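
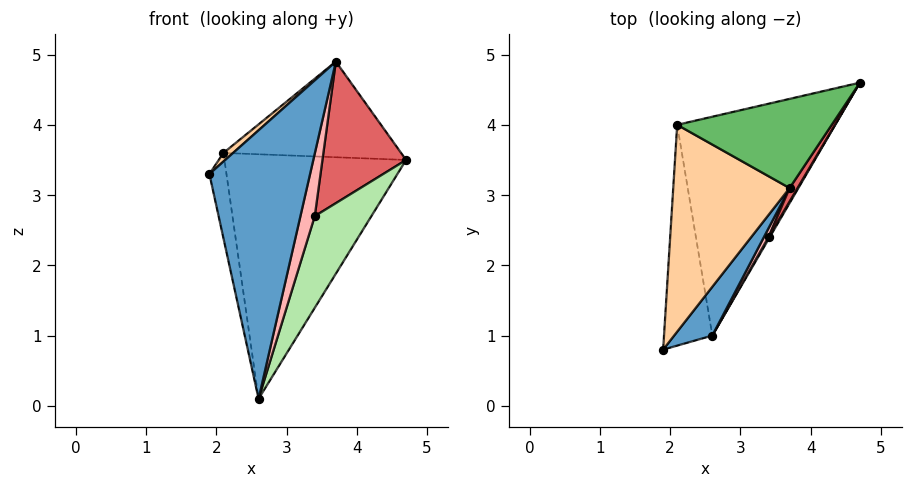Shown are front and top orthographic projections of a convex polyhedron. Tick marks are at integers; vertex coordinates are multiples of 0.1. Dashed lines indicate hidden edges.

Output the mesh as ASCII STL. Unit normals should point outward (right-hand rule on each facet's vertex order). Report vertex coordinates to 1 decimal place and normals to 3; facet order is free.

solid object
 facet normal 0.739 -0.662 0.120
  outer loop
   vertex 3.7 3.1 4.9
   vertex 1.9 0.8 3.3
   vertex 2.6 1.0 0.1
  endloop
 endfacet
 facet normal -0.975 0.080 -0.208
  outer loop
   vertex 2.1 4.0 3.6
   vertex 2.6 1.0 0.1
   vertex 1.9 0.8 3.3
  endloop
 endfacet
 facet normal -0.194 0.731 -0.654
  outer loop
   vertex 2.1 4.0 3.6
   vertex 4.7 4.6 3.5
   vertex 2.6 1.0 0.1
  endloop
 endfacet
 facet normal -0.641 -0.032 0.767
  outer loop
   vertex 2.1 4.0 3.6
   vertex 1.9 0.8 3.3
   vertex 3.7 3.1 4.9
  endloop
 endfacet
 facet normal -0.141 0.724 0.675
  outer loop
   vertex 2.1 4.0 3.6
   vertex 3.7 3.1 4.9
   vertex 4.7 4.6 3.5
  endloop
 endfacet
 facet normal 0.859 -0.512 0.011
  outer loop
   vertex 3.4 2.4 2.7
   vertex 2.6 1.0 0.1
   vertex 4.7 4.6 3.5
  endloop
 endfacet
 facet normal 0.852 -0.521 0.050
  outer loop
   vertex 3.4 2.4 2.7
   vertex 4.7 4.6 3.5
   vertex 3.7 3.1 4.9
  endloop
 endfacet
 facet normal 0.786 -0.612 0.087
  outer loop
   vertex 3.4 2.4 2.7
   vertex 3.7 3.1 4.9
   vertex 2.6 1.0 0.1
  endloop
 endfacet
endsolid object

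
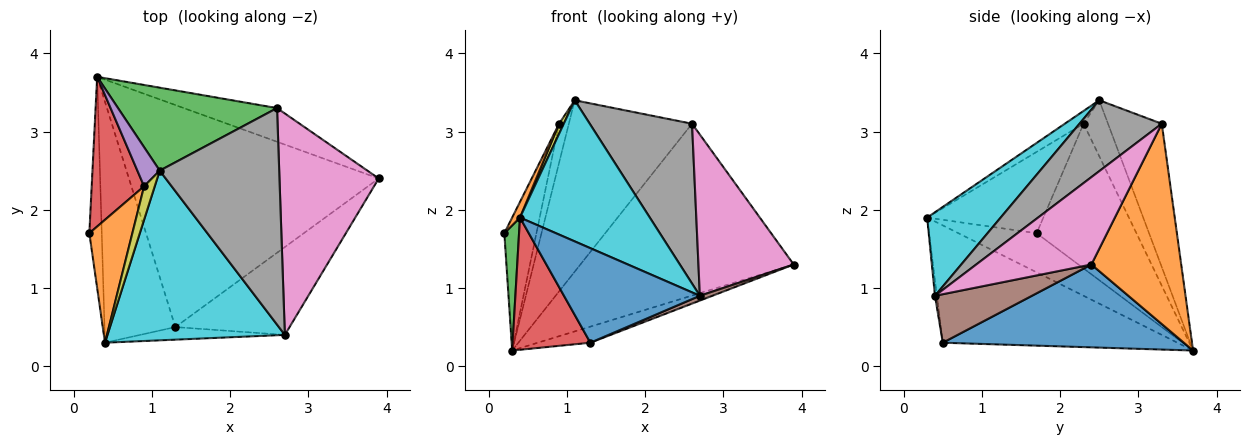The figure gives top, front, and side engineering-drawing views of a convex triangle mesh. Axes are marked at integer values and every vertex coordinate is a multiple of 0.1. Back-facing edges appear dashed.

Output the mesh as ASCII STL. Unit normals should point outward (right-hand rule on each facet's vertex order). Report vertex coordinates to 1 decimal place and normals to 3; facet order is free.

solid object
 facet normal 0.314 0.069 -0.947
  outer loop
   vertex 1.3 0.5 0.3
   vertex 0.3 3.7 0.2
   vertex 3.9 2.4 1.3
  endloop
 endfacet
 facet normal 0.382 0.907 -0.178
  outer loop
   vertex 2.6 3.3 3.1
   vertex 3.9 2.4 1.3
   vertex 0.3 3.7 0.2
  endloop
 endfacet
 facet normal -0.366 0.838 0.406
  outer loop
   vertex 2.6 3.3 3.1
   vertex 0.3 3.7 0.2
   vertex 1.1 2.5 3.4
  endloop
 endfacet
 facet normal -0.900 0.289 0.326
  outer loop
   vertex 0.9 2.3 3.1
   vertex 0.3 3.7 0.2
   vertex 0.2 1.7 1.7
  endloop
 endfacet
 facet normal -0.870 0.348 0.348
  outer loop
   vertex 0.9 2.3 3.1
   vertex 1.1 2.5 3.4
   vertex 0.3 3.7 0.2
  endloop
 endfacet
 facet normal 0.390 -0.050 -0.919
  outer loop
   vertex 2.7 0.4 0.9
   vertex 1.3 0.5 0.3
   vertex 3.9 2.4 1.3
  endloop
 endfacet
 facet normal 0.580 -0.480 0.659
  outer loop
   vertex 2.7 0.4 0.9
   vertex 3.9 2.4 1.3
   vertex 2.6 3.3 3.1
  endloop
 endfacet
 facet normal 0.431 -0.536 0.726
  outer loop
   vertex 2.7 0.4 0.9
   vertex 2.6 3.3 3.1
   vertex 1.1 2.5 3.4
  endloop
 endfacet
 facet normal -0.754 -0.189 0.629
  outer loop
   vertex 0.4 0.3 1.9
   vertex 1.1 2.5 3.4
   vertex 0.9 2.3 3.1
  endloop
 endfacet
 facet normal 0.340 -0.601 0.723
  outer loop
   vertex 0.4 0.3 1.9
   vertex 2.7 0.4 0.9
   vertex 1.1 2.5 3.4
  endloop
 endfacet
 facet normal -0.014 -0.991 -0.132
  outer loop
   vertex 0.4 0.3 1.9
   vertex 1.3 0.5 0.3
   vertex 2.7 0.4 0.9
  endloop
 endfacet
 facet normal -0.882 -0.059 0.467
  outer loop
   vertex 0.4 0.3 1.9
   vertex 0.9 2.3 3.1
   vertex 0.2 1.7 1.7
  endloop
 endfacet
 facet normal -0.938 -0.177 -0.298
  outer loop
   vertex 0.4 0.3 1.9
   vertex 0.2 1.7 1.7
   vertex 0.3 3.7 0.2
  endloop
 endfacet
 facet normal -0.824 -0.273 -0.497
  outer loop
   vertex 0.4 0.3 1.9
   vertex 0.3 3.7 0.2
   vertex 1.3 0.5 0.3
  endloop
 endfacet
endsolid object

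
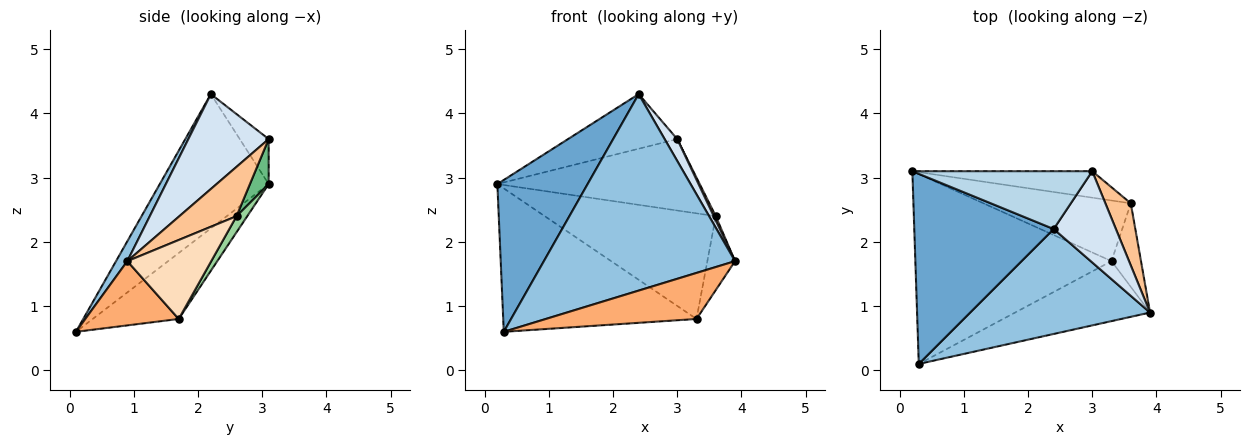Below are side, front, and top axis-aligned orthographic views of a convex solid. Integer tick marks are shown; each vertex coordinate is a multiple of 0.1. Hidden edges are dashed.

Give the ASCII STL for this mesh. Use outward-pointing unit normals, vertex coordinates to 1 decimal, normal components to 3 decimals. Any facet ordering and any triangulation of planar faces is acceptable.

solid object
 facet normal -0.601 -0.499 0.624
  outer loop
   vertex 2.4 2.2 4.3
   vertex 0.2 3.1 2.9
   vertex 0.3 0.1 0.6
  endloop
 endfacet
 facet normal 0.052 -0.881 0.470
  outer loop
   vertex 2.4 2.2 4.3
   vertex 0.3 0.1 0.6
   vertex 3.9 0.9 1.7
  endloop
 endfacet
 facet normal -0.179 0.676 0.715
  outer loop
   vertex 3.0 3.1 3.6
   vertex 0.2 3.1 2.9
   vertex 2.4 2.2 4.3
  endloop
 endfacet
 facet normal 0.829 -0.130 0.543
  outer loop
   vertex 3.0 3.1 3.6
   vertex 2.4 2.2 4.3
   vertex 3.9 0.9 1.7
  endloop
 endfacet
 facet normal -0.259 0.582 -0.771
  outer loop
   vertex 3.3 1.7 0.8
   vertex 0.3 0.1 0.6
   vertex 0.2 3.1 2.9
  endloop
 endfacet
 facet normal 0.353 -0.570 -0.742
  outer loop
   vertex 3.3 1.7 0.8
   vertex 3.9 0.9 1.7
   vertex 0.3 0.1 0.6
  endloop
 endfacet
 facet normal 0.889 -0.032 0.457
  outer loop
   vertex 3.6 2.6 2.4
   vertex 3.0 3.1 3.6
   vertex 3.9 0.9 1.7
  endloop
 endfacet
 facet normal 0.895 0.295 -0.334
  outer loop
   vertex 3.6 2.6 2.4
   vertex 3.9 0.9 1.7
   vertex 3.3 1.7 0.8
  endloop
 endfacet
 facet normal 0.087 0.934 -0.346
  outer loop
   vertex 3.6 2.6 2.4
   vertex 0.2 3.1 2.9
   vertex 3.0 3.1 3.6
  endloop
 endfacet
 facet normal 0.054 0.866 -0.497
  outer loop
   vertex 3.6 2.6 2.4
   vertex 3.3 1.7 0.8
   vertex 0.2 3.1 2.9
  endloop
 endfacet
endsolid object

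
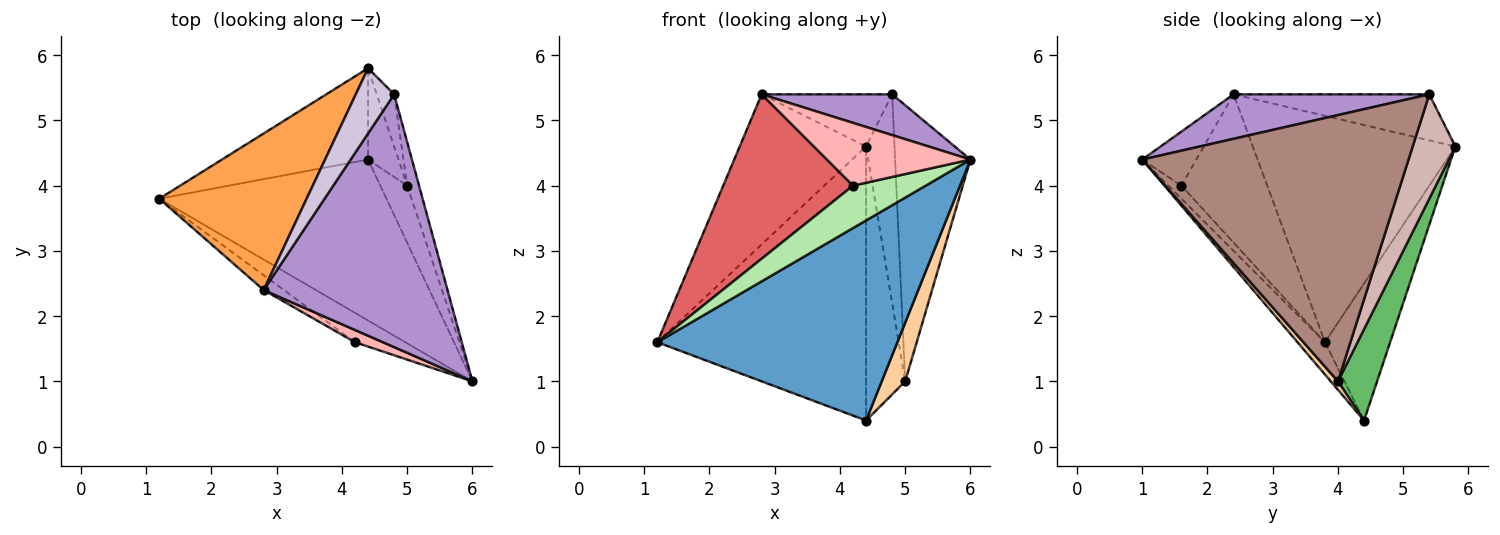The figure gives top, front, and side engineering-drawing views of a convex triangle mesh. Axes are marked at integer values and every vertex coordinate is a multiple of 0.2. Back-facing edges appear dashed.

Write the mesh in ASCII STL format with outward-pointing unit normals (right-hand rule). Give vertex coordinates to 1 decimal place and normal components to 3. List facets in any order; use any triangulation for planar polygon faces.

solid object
 facet normal -0.089 -0.776 -0.624
  outer loop
   vertex 4.4 4.4 0.4
   vertex 6.0 1.0 4.4
   vertex 1.2 3.8 1.6
  endloop
 endfacet
 facet normal -0.284 0.910 -0.303
  outer loop
   vertex 4.4 4.4 0.4
   vertex 1.2 3.8 1.6
   vertex 4.4 5.8 4.6
  endloop
 endfacet
 facet normal -0.743 0.463 0.483
  outer loop
   vertex 2.8 2.4 5.4
   vertex 4.4 5.8 4.6
   vertex 1.2 3.8 1.6
  endloop
 endfacet
 facet normal 0.214 -0.700 -0.681
  outer loop
   vertex 5.0 4.0 1.0
   vertex 6.0 1.0 4.4
   vertex 4.4 4.4 0.4
  endloop
 endfacet
 facet normal 0.688 0.688 -0.229
  outer loop
   vertex 5.0 4.0 1.0
   vertex 4.4 4.4 0.4
   vertex 4.4 5.8 4.6
  endloop
 endfacet
 facet normal -0.146 -0.813 -0.563
  outer loop
   vertex 4.2 1.6 4.0
   vertex 1.2 3.8 1.6
   vertex 6.0 1.0 4.4
  endloop
 endfacet
 facet normal -0.550 -0.832 -0.075
  outer loop
   vertex 4.2 1.6 4.0
   vertex 2.8 2.4 5.4
   vertex 1.2 3.8 1.6
  endloop
 endfacet
 facet normal -0.347 -0.921 0.179
  outer loop
   vertex 4.2 1.6 4.0
   vertex 6.0 1.0 4.4
   vertex 2.8 2.4 5.4
  endloop
 endfacet
 facet normal 0.232 -0.155 0.960
  outer loop
   vertex 4.8 5.4 5.4
   vertex 2.8 2.4 5.4
   vertex 6.0 1.0 4.4
  endloop
 endfacet
 facet normal -0.684 0.456 0.570
  outer loop
   vertex 4.8 5.4 5.4
   vertex 4.4 5.8 4.6
   vertex 2.8 2.4 5.4
  endloop
 endfacet
 facet normal 0.961 0.272 -0.043
  outer loop
   vertex 4.8 5.4 5.4
   vertex 6.0 1.0 4.4
   vertex 5.0 4.0 1.0
  endloop
 endfacet
 facet normal 0.824 0.549 -0.137
  outer loop
   vertex 4.8 5.4 5.4
   vertex 5.0 4.0 1.0
   vertex 4.4 5.8 4.6
  endloop
 endfacet
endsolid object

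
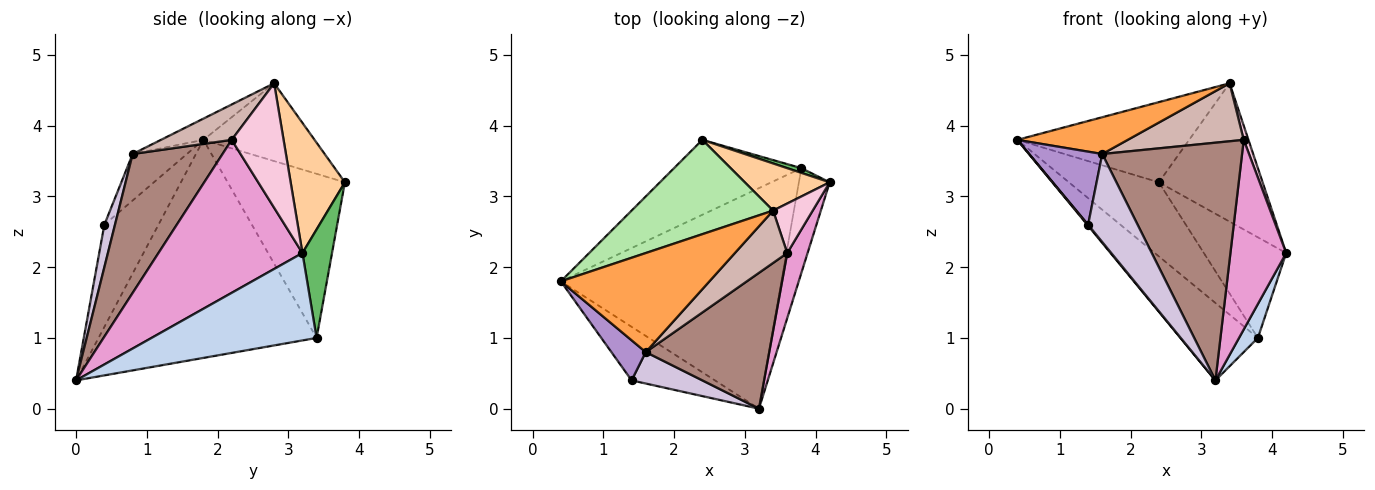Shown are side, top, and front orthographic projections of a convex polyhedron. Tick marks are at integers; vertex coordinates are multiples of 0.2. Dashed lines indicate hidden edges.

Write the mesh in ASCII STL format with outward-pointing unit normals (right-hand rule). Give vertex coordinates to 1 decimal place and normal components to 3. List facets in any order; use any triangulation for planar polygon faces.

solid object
 facet normal -0.682 0.242 -0.690
  outer loop
   vertex 3.8 3.4 1.0
   vertex 3.2 0.0 0.4
   vertex 0.4 1.8 3.8
  endloop
 endfacet
 facet normal 0.938 -0.107 -0.330
  outer loop
   vertex 3.8 3.4 1.0
   vertex 4.2 3.2 2.2
   vertex 3.2 0.0 0.4
  endloop
 endfacet
 facet normal -0.133 -0.345 0.929
  outer loop
   vertex 1.6 0.8 3.6
   vertex 3.4 2.8 4.6
   vertex 0.4 1.8 3.8
  endloop
 endfacet
 facet normal 0.443 0.848 0.289
  outer loop
   vertex 2.4 3.8 3.2
   vertex 3.4 2.8 4.6
   vertex 4.2 3.2 2.2
  endloop
 endfacet
 facet normal 0.338 0.940 0.044
  outer loop
   vertex 2.4 3.8 3.2
   vertex 4.2 3.2 2.2
   vertex 3.8 3.4 1.0
  endloop
 endfacet
 facet normal -0.387 0.597 0.703
  outer loop
   vertex 2.4 3.8 3.2
   vertex 0.4 1.8 3.8
   vertex 3.4 2.8 4.6
  endloop
 endfacet
 facet normal -0.676 0.518 -0.524
  outer loop
   vertex 2.4 3.8 3.2
   vertex 3.8 3.4 1.0
   vertex 0.4 1.8 3.8
  endloop
 endfacet
 facet normal -0.775 -0.012 -0.632
  outer loop
   vertex 1.4 0.4 2.6
   vertex 0.4 1.8 3.8
   vertex 3.2 0.0 0.4
  endloop
 endfacet
 facet normal -0.545 -0.735 0.403
  outer loop
   vertex 1.4 0.4 2.6
   vertex 1.6 0.8 3.6
   vertex 0.4 1.8 3.8
  endloop
 endfacet
 facet normal 0.198 -0.923 0.330
  outer loop
   vertex 1.4 0.4 2.6
   vertex 3.2 0.0 0.4
   vertex 1.6 0.8 3.6
  endloop
 endfacet
 facet normal 0.487 -0.758 0.433
  outer loop
   vertex 3.6 2.2 3.8
   vertex 1.6 0.8 3.6
   vertex 3.2 0.0 0.4
  endloop
 endfacet
 facet normal 0.412 -0.676 0.610
  outer loop
   vertex 3.6 2.2 3.8
   vertex 3.4 2.8 4.6
   vertex 1.6 0.8 3.6
  endloop
 endfacet
 facet normal 0.925 -0.358 0.123
  outer loop
   vertex 3.6 2.2 3.8
   vertex 3.2 0.0 0.4
   vertex 4.2 3.2 2.2
  endloop
 endfacet
 facet normal 0.949 -0.086 0.302
  outer loop
   vertex 3.6 2.2 3.8
   vertex 4.2 3.2 2.2
   vertex 3.4 2.8 4.6
  endloop
 endfacet
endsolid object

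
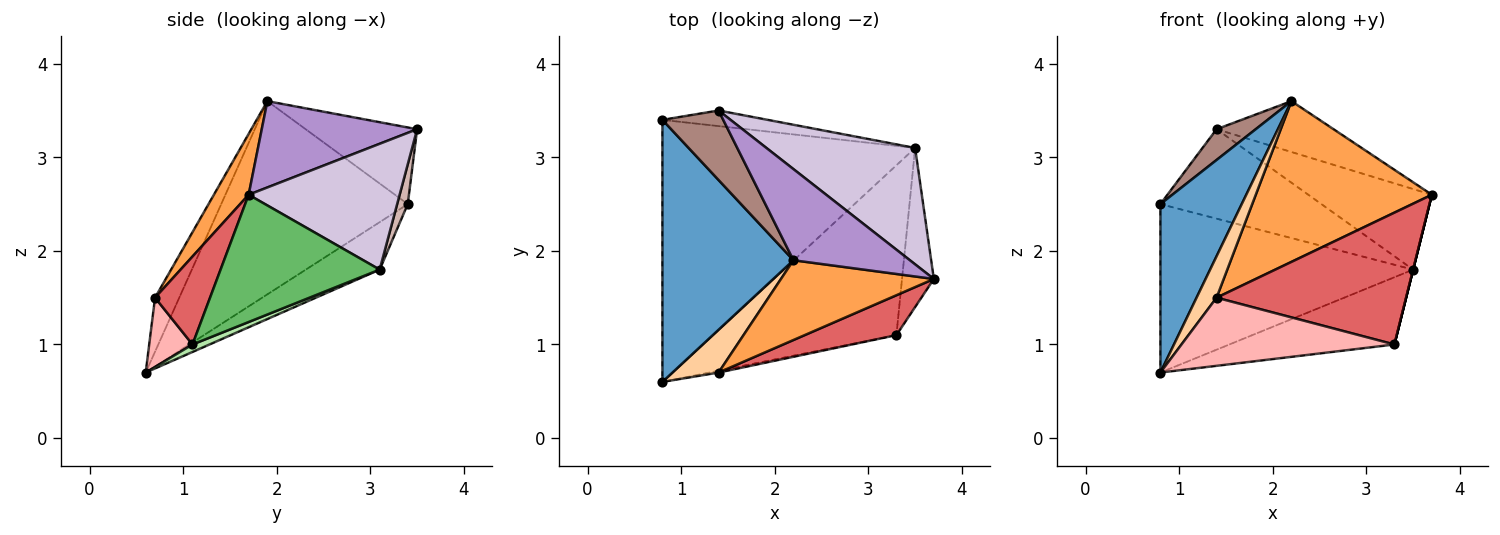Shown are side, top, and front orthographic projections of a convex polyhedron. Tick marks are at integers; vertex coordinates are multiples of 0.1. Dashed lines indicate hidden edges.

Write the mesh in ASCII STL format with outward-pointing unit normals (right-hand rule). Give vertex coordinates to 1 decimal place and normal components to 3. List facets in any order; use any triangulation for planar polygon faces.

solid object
 facet normal -0.778 -0.339 0.528
  outer loop
   vertex 2.2 1.9 3.6
   vertex 0.8 3.4 2.5
   vertex 0.8 0.6 0.7
  endloop
 endfacet
 facet normal -0.156 0.534 -0.831
  outer loop
   vertex 3.5 3.1 1.8
   vertex 0.8 0.6 0.7
   vertex 0.8 3.4 2.5
  endloop
 endfacet
 facet normal 0.174 -0.882 0.438
  outer loop
   vertex 1.4 0.7 1.5
   vertex 3.7 1.7 2.6
   vertex 2.2 1.9 3.6
  endloop
 endfacet
 facet normal -0.644 -0.532 0.550
  outer loop
   vertex 1.4 0.7 1.5
   vertex 2.2 1.9 3.6
   vertex 0.8 0.6 0.7
  endloop
 endfacet
 facet normal 0.970 0.000 -0.243
  outer loop
   vertex 3.3 1.1 1.0
   vertex 3.5 3.1 1.8
   vertex 3.7 1.7 2.6
  endloop
 endfacet
 facet normal 0.038 0.368 -0.929
  outer loop
   vertex 3.3 1.1 1.0
   vertex 0.8 0.6 0.7
   vertex 3.5 3.1 1.8
  endloop
 endfacet
 facet normal 0.268 -0.922 0.279
  outer loop
   vertex 3.3 1.1 1.0
   vertex 3.7 1.7 2.6
   vertex 1.4 0.7 1.5
  endloop
 endfacet
 facet normal 0.199 -0.980 -0.027
  outer loop
   vertex 3.3 1.1 1.0
   vertex 1.4 0.7 1.5
   vertex 0.8 0.6 0.7
  endloop
 endfacet
 facet normal 0.543 0.409 0.733
  outer loop
   vertex 1.4 3.5 3.3
   vertex 2.2 1.9 3.6
   vertex 3.7 1.7 2.6
  endloop
 endfacet
 facet normal 0.571 0.467 0.675
  outer loop
   vertex 1.4 3.5 3.3
   vertex 3.7 1.7 2.6
   vertex 3.5 3.1 1.8
  endloop
 endfacet
 facet normal -0.755 -0.265 0.600
  outer loop
   vertex 1.4 3.5 3.3
   vertex 0.8 3.4 2.5
   vertex 2.2 1.9 3.6
  endloop
 endfacet
 facet normal 0.065 0.983 -0.171
  outer loop
   vertex 1.4 3.5 3.3
   vertex 3.5 3.1 1.8
   vertex 0.8 3.4 2.5
  endloop
 endfacet
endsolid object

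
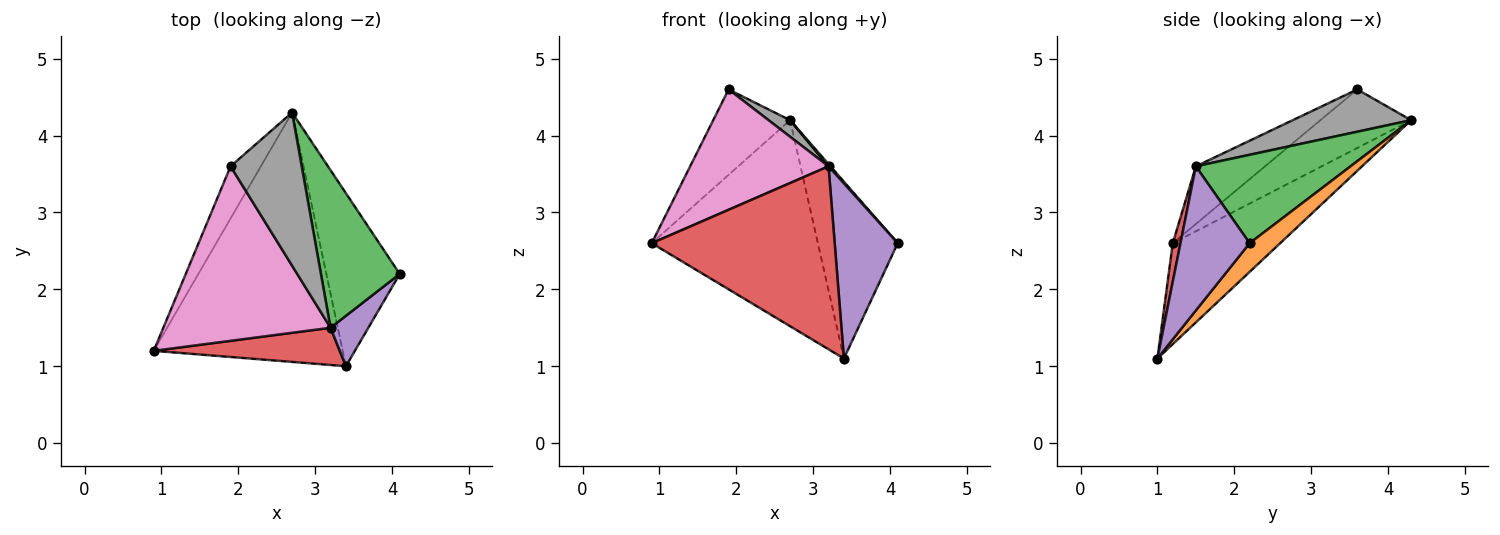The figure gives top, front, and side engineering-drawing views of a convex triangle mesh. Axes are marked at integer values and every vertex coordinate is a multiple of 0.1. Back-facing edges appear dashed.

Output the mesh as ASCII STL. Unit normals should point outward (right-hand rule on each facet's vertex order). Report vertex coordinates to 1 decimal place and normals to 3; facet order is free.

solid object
 facet normal -0.381 0.589 -0.713
  outer loop
   vertex 3.4 1.0 1.1
   vertex 0.9 1.2 2.6
   vertex 2.7 4.3 4.2
  endloop
 endfacet
 facet normal 0.263 0.690 -0.675
  outer loop
   vertex 3.4 1.0 1.1
   vertex 2.7 4.3 4.2
   vertex 4.1 2.2 2.6
  endloop
 endfacet
 facet normal 0.746 -0.009 0.665
  outer loop
   vertex 3.2 1.5 3.6
   vertex 4.1 2.2 2.6
   vertex 2.7 4.3 4.2
  endloop
 endfacet
 facet normal 0.041 -0.979 0.199
  outer loop
   vertex 3.2 1.5 3.6
   vertex 0.9 1.2 2.6
   vertex 3.4 1.0 1.1
  endloop
 endfacet
 facet normal 0.726 -0.661 0.190
  outer loop
   vertex 3.2 1.5 3.6
   vertex 3.4 1.0 1.1
   vertex 4.1 2.2 2.6
  endloop
 endfacet
 facet normal -0.710 0.601 -0.367
  outer loop
   vertex 1.9 3.6 4.6
   vertex 2.7 4.3 4.2
   vertex 0.9 1.2 2.6
  endloop
 endfacet
 facet normal -0.273 -0.546 0.792
  outer loop
   vertex 1.9 3.6 4.6
   vertex 0.9 1.2 2.6
   vertex 3.2 1.5 3.6
  endloop
 endfacet
 facet normal 0.509 -0.093 0.856
  outer loop
   vertex 1.9 3.6 4.6
   vertex 3.2 1.5 3.6
   vertex 2.7 4.3 4.2
  endloop
 endfacet
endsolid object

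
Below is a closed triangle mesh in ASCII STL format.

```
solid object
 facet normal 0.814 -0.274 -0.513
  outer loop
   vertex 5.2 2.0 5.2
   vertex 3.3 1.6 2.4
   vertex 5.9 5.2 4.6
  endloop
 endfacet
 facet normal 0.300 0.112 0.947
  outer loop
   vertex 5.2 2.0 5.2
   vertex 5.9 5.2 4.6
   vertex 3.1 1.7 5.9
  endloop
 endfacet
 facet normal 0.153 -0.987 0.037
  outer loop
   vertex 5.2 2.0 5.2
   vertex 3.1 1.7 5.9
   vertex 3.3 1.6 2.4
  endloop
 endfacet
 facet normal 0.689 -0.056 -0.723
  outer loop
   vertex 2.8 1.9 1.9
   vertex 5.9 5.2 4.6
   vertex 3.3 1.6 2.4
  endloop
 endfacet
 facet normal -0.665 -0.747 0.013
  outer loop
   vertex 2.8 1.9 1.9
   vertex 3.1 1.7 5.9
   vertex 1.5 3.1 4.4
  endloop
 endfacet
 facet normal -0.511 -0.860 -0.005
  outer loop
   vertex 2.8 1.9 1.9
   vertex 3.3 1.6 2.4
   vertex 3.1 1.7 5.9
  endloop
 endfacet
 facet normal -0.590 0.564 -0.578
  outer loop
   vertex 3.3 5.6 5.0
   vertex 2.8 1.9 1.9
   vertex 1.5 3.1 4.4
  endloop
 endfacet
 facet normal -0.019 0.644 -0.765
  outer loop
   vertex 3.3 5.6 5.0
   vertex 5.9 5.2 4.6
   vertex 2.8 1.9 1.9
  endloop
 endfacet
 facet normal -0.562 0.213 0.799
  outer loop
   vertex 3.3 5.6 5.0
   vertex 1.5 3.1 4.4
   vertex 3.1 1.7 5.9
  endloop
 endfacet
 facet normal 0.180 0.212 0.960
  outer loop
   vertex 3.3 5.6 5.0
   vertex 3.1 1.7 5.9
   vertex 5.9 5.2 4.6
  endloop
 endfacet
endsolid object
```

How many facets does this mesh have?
10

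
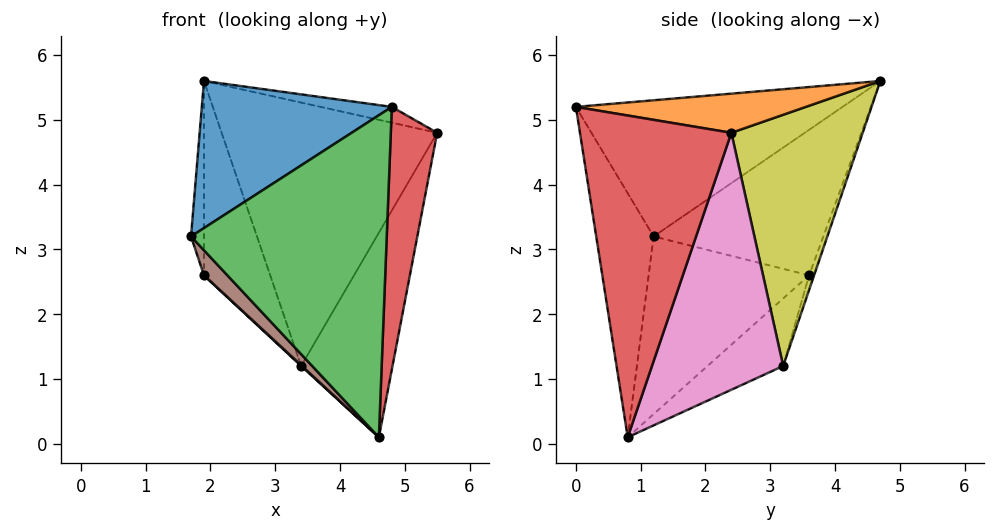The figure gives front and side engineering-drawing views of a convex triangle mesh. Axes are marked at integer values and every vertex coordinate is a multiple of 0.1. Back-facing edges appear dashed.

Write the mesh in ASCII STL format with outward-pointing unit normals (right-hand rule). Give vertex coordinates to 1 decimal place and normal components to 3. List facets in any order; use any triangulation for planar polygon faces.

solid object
 facet normal -0.601 -0.428 0.675
  outer loop
   vertex 4.8 0.0 5.2
   vertex 1.9 4.7 5.6
   vertex 1.7 1.2 3.2
  endloop
 endfacet
 facet normal 0.266 0.082 0.960
  outer loop
   vertex 4.8 0.0 5.2
   vertex 5.5 2.4 4.8
   vertex 1.9 4.7 5.6
  endloop
 endfacet
 facet normal -0.279 -0.950 -0.138
  outer loop
   vertex 4.8 0.0 5.2
   vertex 1.7 1.2 3.2
   vertex 4.6 0.8 0.1
  endloop
 endfacet
 facet normal 0.953 -0.292 -0.083
  outer loop
   vertex 4.8 0.0 5.2
   vertex 4.6 0.8 0.1
   vertex 5.5 2.4 4.8
  endloop
 endfacet
 facet normal -0.997 0.076 -0.028
  outer loop
   vertex 1.9 3.6 2.6
   vertex 1.7 1.2 3.2
   vertex 1.9 4.7 5.6
  endloop
 endfacet
 facet normal -0.733 -0.107 -0.672
  outer loop
   vertex 1.9 3.6 2.6
   vertex 4.6 0.8 0.1
   vertex 1.7 1.2 3.2
  endloop
 endfacet
 facet normal 0.774 0.539 -0.332
  outer loop
   vertex 3.4 3.2 1.2
   vertex 5.5 2.4 4.8
   vertex 4.6 0.8 0.1
  endloop
 endfacet
 facet normal -0.683 -0.007 -0.730
  outer loop
   vertex 3.4 3.2 1.2
   vertex 4.6 0.8 0.1
   vertex 1.9 3.6 2.6
  endloop
 endfacet
 facet normal 0.517 0.849 -0.113
  outer loop
   vertex 3.4 3.2 1.2
   vertex 1.9 4.7 5.6
   vertex 5.5 2.4 4.8
  endloop
 endfacet
 facet normal -0.071 0.937 -0.343
  outer loop
   vertex 3.4 3.2 1.2
   vertex 1.9 3.6 2.6
   vertex 1.9 4.7 5.6
  endloop
 endfacet
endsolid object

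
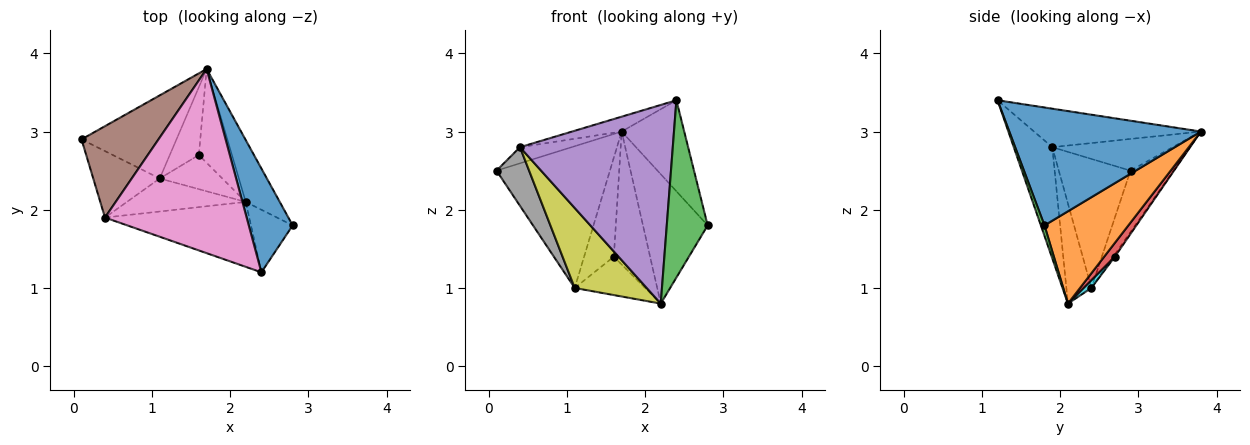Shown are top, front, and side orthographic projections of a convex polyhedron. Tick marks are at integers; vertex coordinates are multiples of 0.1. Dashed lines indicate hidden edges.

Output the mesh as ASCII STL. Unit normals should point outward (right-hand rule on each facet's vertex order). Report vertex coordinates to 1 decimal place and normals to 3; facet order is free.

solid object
 facet normal 0.896 0.293 0.334
  outer loop
   vertex 2.4 1.2 3.4
   vertex 2.8 1.8 1.8
   vertex 1.7 3.8 3.0
  endloop
 endfacet
 facet normal 0.760 0.586 -0.280
  outer loop
   vertex 2.2 2.1 0.8
   vertex 1.7 3.8 3.0
   vertex 2.8 1.8 1.8
  endloop
 endfacet
 facet normal 0.083 -0.940 -0.332
  outer loop
   vertex 2.2 2.1 0.8
   vertex 2.8 1.8 1.8
   vertex 2.4 1.2 3.4
  endloop
 endfacet
 facet normal 0.234 0.794 -0.561
  outer loop
   vertex 1.6 2.7 1.4
   vertex 1.7 3.8 3.0
   vertex 2.2 2.1 0.8
  endloop
 endfacet
 facet normal -0.233 -0.924 -0.302
  outer loop
   vertex 0.4 1.9 2.8
   vertex 2.2 2.1 0.8
   vertex 2.4 1.2 3.4
  endloop
 endfacet
 facet normal -0.376 0.161 0.913
  outer loop
   vertex 0.4 1.9 2.8
   vertex 1.7 3.8 3.0
   vertex 0.1 2.9 2.5
  endloop
 endfacet
 facet normal -0.261 0.078 0.962
  outer loop
   vertex 0.4 1.9 2.8
   vertex 2.4 1.2 3.4
   vertex 1.7 3.8 3.0
  endloop
 endfacet
 facet normal -0.824 -0.375 -0.425
  outer loop
   vertex 1.1 2.4 1.0
   vertex 0.4 1.9 2.8
   vertex 0.1 2.9 2.5
  endloop
 endfacet
 facet normal -0.306 -0.880 -0.363
  outer loop
   vertex 1.1 2.4 1.0
   vertex 2.2 2.1 0.8
   vertex 0.4 1.9 2.8
  endloop
 endfacet
 facet normal 0.083 0.745 -0.662
  outer loop
   vertex 1.1 2.4 1.0
   vertex 1.6 2.7 1.4
   vertex 2.2 2.1 0.8
  endloop
 endfacet
 facet normal -0.311 0.820 -0.481
  outer loop
   vertex 1.1 2.4 1.0
   vertex 0.1 2.9 2.5
   vertex 1.7 3.8 3.0
  endloop
 endfacet
 facet normal -0.043 0.825 -0.564
  outer loop
   vertex 1.1 2.4 1.0
   vertex 1.7 3.8 3.0
   vertex 1.6 2.7 1.4
  endloop
 endfacet
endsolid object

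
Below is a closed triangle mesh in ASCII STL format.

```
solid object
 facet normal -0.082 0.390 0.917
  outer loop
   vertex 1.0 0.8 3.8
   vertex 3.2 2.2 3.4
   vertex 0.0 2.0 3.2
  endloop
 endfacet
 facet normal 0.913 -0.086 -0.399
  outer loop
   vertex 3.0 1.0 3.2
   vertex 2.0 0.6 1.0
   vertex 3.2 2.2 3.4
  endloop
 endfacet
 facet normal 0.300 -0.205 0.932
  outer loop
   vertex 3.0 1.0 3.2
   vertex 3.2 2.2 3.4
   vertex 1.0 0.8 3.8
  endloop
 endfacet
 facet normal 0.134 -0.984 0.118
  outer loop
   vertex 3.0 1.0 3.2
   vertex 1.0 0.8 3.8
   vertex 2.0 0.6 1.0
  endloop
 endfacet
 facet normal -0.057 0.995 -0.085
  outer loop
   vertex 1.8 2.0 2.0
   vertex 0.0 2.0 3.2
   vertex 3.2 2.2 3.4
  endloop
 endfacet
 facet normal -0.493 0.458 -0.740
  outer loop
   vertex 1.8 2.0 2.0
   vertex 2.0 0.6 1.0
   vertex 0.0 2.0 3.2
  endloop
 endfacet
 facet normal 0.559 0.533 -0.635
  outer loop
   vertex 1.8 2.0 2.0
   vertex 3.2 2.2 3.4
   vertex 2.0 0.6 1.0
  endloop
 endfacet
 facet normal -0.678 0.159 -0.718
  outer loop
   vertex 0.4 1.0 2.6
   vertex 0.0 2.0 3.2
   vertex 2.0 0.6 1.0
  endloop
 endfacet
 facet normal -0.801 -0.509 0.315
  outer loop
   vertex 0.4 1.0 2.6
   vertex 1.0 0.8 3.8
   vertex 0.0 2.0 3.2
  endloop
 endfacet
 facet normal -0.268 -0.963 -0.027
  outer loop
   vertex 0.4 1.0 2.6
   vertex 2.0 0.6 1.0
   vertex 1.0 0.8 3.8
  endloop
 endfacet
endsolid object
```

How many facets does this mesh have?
10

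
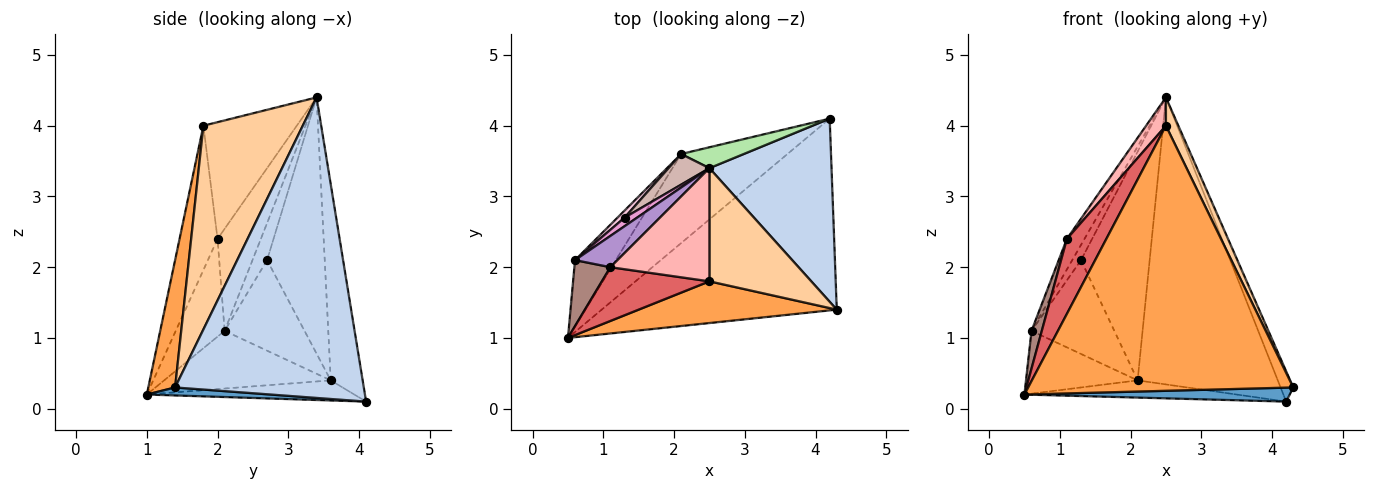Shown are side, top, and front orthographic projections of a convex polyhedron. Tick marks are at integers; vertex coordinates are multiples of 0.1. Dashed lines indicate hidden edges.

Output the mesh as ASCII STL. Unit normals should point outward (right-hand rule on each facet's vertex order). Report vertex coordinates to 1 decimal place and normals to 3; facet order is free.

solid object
 facet normal 0.034 -0.073 -0.997
  outer loop
   vertex 4.2 4.1 0.1
   vertex 4.3 1.4 0.3
   vertex 0.5 1.0 0.2
  endloop
 endfacet
 facet normal 0.925 0.062 0.376
  outer loop
   vertex 2.5 3.4 4.4
   vertex 4.3 1.4 0.3
   vertex 4.2 4.1 0.1
  endloop
 endfacet
 facet normal 0.099 -0.983 0.155
  outer loop
   vertex 2.5 1.8 4.0
   vertex 0.5 1.0 0.2
   vertex 4.3 1.4 0.3
  endloop
 endfacet
 facet normal 0.889 -0.111 0.444
  outer loop
   vertex 2.5 1.8 4.0
   vertex 4.3 1.4 0.3
   vertex 2.5 3.4 4.4
  endloop
 endfacet
 facet normal -0.182 0.186 -0.965
  outer loop
   vertex 2.1 3.6 0.4
   vertex 4.2 4.1 0.1
   vertex 0.5 1.0 0.2
  endloop
 endfacet
 facet normal -0.221 0.973 0.071
  outer loop
   vertex 2.1 3.6 0.4
   vertex 2.5 3.4 4.4
   vertex 4.2 4.1 0.1
  endloop
 endfacet
 facet normal -0.616 -0.640 0.459
  outer loop
   vertex 1.1 2.0 2.4
   vertex 0.5 1.0 0.2
   vertex 2.5 1.8 4.0
  endloop
 endfacet
 facet normal -0.753 -0.160 0.639
  outer loop
   vertex 1.1 2.0 2.4
   vertex 2.5 1.8 4.0
   vertex 2.5 3.4 4.4
  endloop
 endfacet
 facet normal -0.865 0.351 0.360
  outer loop
   vertex 0.6 2.1 1.1
   vertex 1.1 2.0 2.4
   vertex 2.5 3.4 4.4
  endloop
 endfacet
 facet normal -0.716 0.480 -0.507
  outer loop
   vertex 0.6 2.1 1.1
   vertex 2.1 3.6 0.4
   vertex 0.5 1.0 0.2
  endloop
 endfacet
 facet normal -0.921 -0.194 0.339
  outer loop
   vertex 0.6 2.1 1.1
   vertex 0.5 1.0 0.2
   vertex 1.1 2.0 2.4
  endloop
 endfacet
 facet normal -0.640 0.762 0.102
  outer loop
   vertex 1.3 2.7 2.1
   vertex 2.5 3.4 4.4
   vertex 2.1 3.6 0.4
  endloop
 endfacet
 facet normal -0.823 0.496 0.278
  outer loop
   vertex 1.3 2.7 2.1
   vertex 0.6 2.1 1.1
   vertex 2.5 3.4 4.4
  endloop
 endfacet
 facet normal -0.693 0.719 0.054
  outer loop
   vertex 1.3 2.7 2.1
   vertex 2.1 3.6 0.4
   vertex 0.6 2.1 1.1
  endloop
 endfacet
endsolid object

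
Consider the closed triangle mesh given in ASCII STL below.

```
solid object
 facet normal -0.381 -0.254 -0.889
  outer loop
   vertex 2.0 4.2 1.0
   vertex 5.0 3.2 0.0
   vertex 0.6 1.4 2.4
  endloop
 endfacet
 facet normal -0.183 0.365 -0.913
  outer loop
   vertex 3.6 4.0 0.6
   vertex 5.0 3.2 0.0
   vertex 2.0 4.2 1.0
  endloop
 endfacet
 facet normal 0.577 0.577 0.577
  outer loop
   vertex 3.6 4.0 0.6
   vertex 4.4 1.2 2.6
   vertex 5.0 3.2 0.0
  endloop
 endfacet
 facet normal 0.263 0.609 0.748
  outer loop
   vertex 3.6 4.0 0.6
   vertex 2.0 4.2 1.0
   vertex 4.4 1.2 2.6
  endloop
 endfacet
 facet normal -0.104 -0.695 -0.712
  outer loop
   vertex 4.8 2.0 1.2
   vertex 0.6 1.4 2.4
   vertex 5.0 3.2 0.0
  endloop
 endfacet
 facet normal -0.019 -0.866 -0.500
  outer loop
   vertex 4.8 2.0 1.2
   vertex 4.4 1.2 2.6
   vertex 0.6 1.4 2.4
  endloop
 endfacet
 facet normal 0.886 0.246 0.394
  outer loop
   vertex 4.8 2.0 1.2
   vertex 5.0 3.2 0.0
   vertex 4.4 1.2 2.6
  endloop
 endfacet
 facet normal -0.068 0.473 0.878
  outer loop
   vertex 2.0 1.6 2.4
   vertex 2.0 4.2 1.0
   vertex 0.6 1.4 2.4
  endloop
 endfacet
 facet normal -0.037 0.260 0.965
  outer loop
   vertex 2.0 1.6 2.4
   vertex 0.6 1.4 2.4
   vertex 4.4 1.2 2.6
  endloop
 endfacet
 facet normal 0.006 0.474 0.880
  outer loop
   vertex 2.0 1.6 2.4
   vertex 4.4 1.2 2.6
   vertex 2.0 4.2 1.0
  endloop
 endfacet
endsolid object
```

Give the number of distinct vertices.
7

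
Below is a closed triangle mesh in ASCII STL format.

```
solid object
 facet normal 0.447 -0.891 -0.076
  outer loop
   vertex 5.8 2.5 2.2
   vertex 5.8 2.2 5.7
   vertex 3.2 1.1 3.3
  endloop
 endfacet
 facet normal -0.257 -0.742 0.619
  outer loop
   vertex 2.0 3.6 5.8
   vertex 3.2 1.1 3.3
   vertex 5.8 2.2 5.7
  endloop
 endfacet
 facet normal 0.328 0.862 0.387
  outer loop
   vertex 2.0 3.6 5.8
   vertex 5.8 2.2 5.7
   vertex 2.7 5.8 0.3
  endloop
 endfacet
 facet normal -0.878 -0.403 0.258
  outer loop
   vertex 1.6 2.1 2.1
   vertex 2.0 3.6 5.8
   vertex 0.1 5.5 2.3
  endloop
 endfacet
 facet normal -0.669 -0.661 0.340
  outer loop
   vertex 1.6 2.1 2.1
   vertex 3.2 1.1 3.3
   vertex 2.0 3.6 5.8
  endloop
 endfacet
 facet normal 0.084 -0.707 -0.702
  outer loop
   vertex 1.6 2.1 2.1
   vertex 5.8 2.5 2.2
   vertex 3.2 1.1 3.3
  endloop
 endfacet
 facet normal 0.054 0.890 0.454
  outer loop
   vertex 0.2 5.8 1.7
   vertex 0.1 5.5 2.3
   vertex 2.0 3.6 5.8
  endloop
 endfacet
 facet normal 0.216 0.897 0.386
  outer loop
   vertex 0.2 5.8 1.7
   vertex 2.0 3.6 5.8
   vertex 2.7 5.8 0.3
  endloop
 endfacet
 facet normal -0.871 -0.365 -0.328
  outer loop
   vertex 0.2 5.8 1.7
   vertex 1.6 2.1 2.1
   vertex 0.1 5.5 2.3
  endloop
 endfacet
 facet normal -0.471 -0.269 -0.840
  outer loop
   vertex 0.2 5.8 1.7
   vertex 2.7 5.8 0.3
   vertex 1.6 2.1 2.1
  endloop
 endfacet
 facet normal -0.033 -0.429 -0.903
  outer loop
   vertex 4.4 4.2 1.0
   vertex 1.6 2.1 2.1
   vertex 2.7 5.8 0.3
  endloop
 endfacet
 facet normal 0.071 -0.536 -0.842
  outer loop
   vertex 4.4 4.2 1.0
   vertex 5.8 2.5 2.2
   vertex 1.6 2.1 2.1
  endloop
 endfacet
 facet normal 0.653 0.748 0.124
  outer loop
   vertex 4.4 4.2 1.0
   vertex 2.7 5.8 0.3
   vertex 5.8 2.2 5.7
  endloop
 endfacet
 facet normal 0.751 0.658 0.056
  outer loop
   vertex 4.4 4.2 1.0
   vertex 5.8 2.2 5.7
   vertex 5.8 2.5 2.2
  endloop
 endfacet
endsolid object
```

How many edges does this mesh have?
21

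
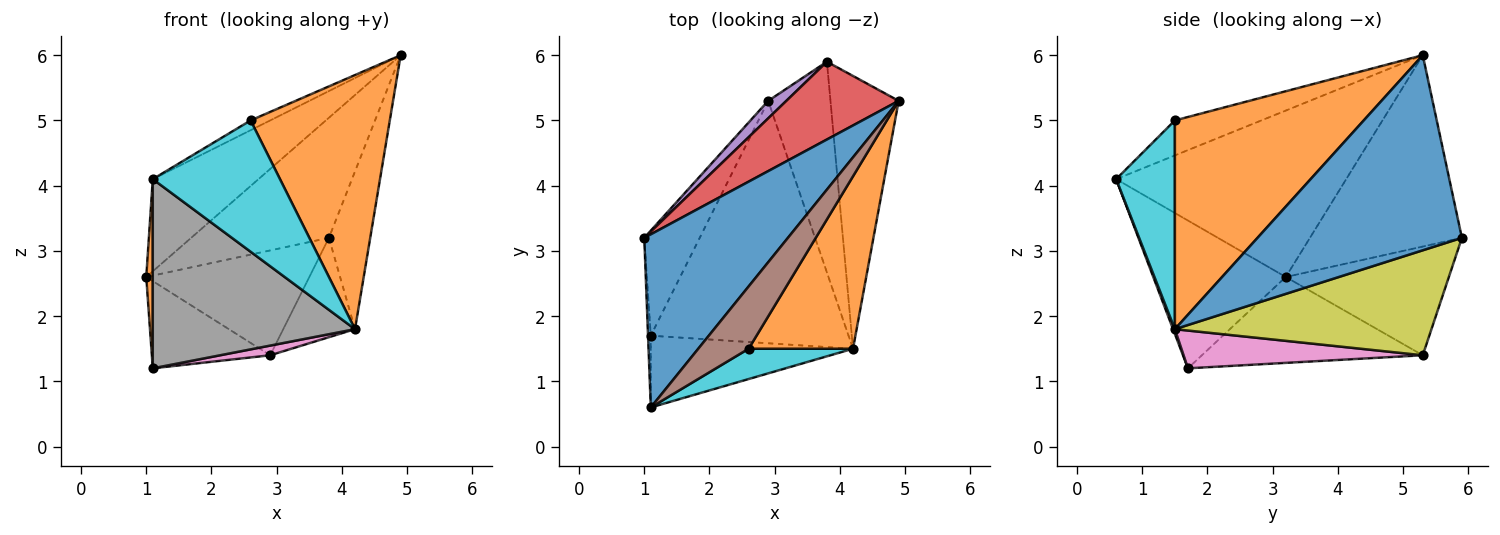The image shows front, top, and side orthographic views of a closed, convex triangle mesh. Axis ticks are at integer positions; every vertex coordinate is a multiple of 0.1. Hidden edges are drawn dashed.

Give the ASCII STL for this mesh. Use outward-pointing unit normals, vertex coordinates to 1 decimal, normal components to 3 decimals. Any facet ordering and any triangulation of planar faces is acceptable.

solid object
 facet normal -0.715 0.329 0.617
  outer loop
   vertex 1.1 0.6 4.1
   vertex 4.9 5.3 6.0
   vertex 1.0 3.2 2.6
  endloop
 endfacet
 facet normal -0.999 -0.049 -0.019
  outer loop
   vertex 1.1 1.7 1.2
   vertex 1.1 0.6 4.1
   vertex 1.0 3.2 2.6
  endloop
 endfacet
 facet normal -0.766 0.411 -0.495
  outer loop
   vertex 2.9 5.3 1.4
   vertex 1.1 1.7 1.2
   vertex 1.0 3.2 2.6
  endloop
 endfacet
 facet normal -0.679 0.616 0.399
  outer loop
   vertex 3.8 5.9 3.2
   vertex 1.0 3.2 2.6
   vertex 4.9 5.3 6.0
  endloop
 endfacet
 facet normal -0.702 0.702 0.117
  outer loop
   vertex 3.8 5.9 3.2
   vertex 2.9 5.3 1.4
   vertex 1.0 3.2 2.6
  endloop
 endfacet
 facet normal -0.566 0.128 0.815
  outer loop
   vertex 2.6 1.5 5.0
   vertex 4.9 5.3 6.0
   vertex 1.1 0.6 4.1
  endloop
 endfacet
 facet normal 0.187 -0.039 -0.981
  outer loop
   vertex 4.2 1.5 1.8
   vertex 1.1 1.7 1.2
   vertex 2.9 5.3 1.4
  endloop
 endfacet
 facet normal 0.008 -0.935 -0.355
  outer loop
   vertex 4.2 1.5 1.8
   vertex 1.1 0.6 4.1
   vertex 1.1 1.7 1.2
  endloop
 endfacet
 facet normal 0.836 0.234 -0.496
  outer loop
   vertex 4.2 1.5 1.8
   vertex 2.9 5.3 1.4
   vertex 3.8 5.9 3.2
  endloop
 endfacet
 facet normal 0.410 -0.889 0.205
  outer loop
   vertex 4.2 1.5 1.8
   vertex 2.6 1.5 5.0
   vertex 1.1 0.6 4.1
  endloop
 endfacet
 facet normal 0.927 0.187 -0.324
  outer loop
   vertex 4.2 1.5 1.8
   vertex 3.8 5.9 3.2
   vertex 4.9 5.3 6.0
  endloop
 endfacet
 facet normal 0.747 -0.550 0.373
  outer loop
   vertex 4.2 1.5 1.8
   vertex 4.9 5.3 6.0
   vertex 2.6 1.5 5.0
  endloop
 endfacet
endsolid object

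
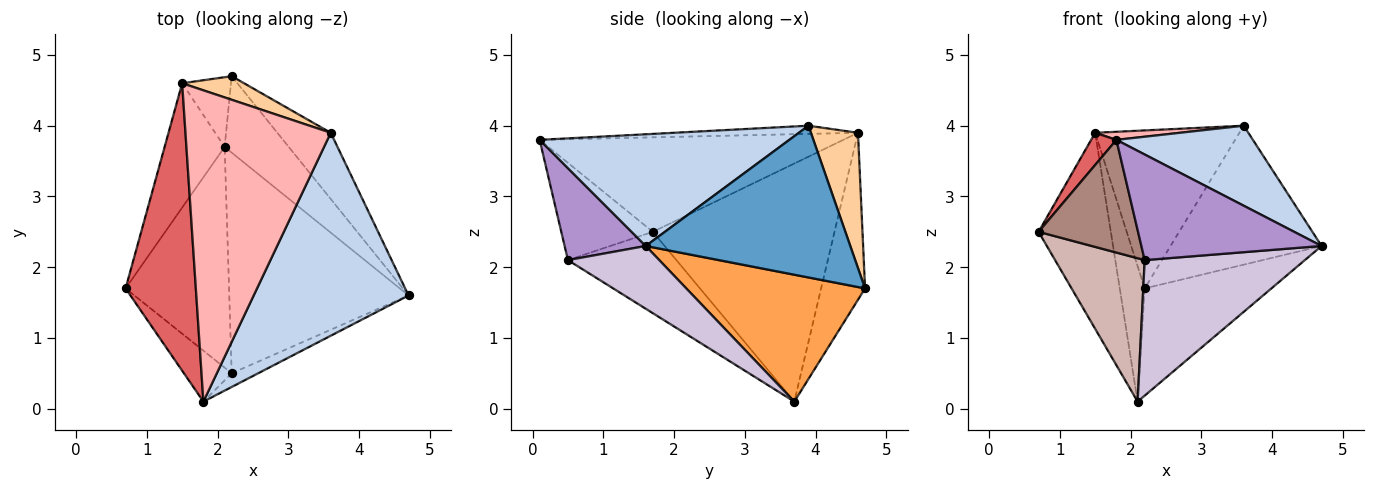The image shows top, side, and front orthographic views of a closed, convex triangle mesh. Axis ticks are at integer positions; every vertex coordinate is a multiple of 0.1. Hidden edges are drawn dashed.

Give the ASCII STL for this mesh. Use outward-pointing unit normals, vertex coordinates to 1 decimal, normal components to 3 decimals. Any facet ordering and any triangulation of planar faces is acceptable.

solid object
 facet normal 0.774 0.572 -0.272
  outer loop
   vertex 3.6 3.9 4.0
   vertex 4.7 1.6 2.3
   vertex 2.2 4.7 1.7
  endloop
 endfacet
 facet normal 0.557 -0.305 0.773
  outer loop
   vertex 1.8 0.1 3.8
   vertex 4.7 1.6 2.3
   vertex 3.6 3.9 4.0
  endloop
 endfacet
 facet normal 0.754 0.535 -0.381
  outer loop
   vertex 2.1 3.7 0.1
   vertex 2.2 4.7 1.7
   vertex 4.7 1.6 2.3
  endloop
 endfacet
 facet normal 0.307 0.941 0.140
  outer loop
   vertex 1.5 4.6 3.9
   vertex 3.6 3.9 4.0
   vertex 2.2 4.7 1.7
  endloop
 endfacet
 facet normal -0.905 0.360 -0.228
  outer loop
   vertex 1.5 4.6 3.9
   vertex 2.1 3.7 0.1
   vertex 0.7 1.7 2.5
  endloop
 endfacet
 facet normal -0.843 0.479 -0.246
  outer loop
   vertex 1.5 4.6 3.9
   vertex 2.2 4.7 1.7
   vertex 2.1 3.7 0.1
  endloop
 endfacet
 facet normal -0.801 -0.067 0.595
  outer loop
   vertex 1.5 4.6 3.9
   vertex 0.7 1.7 2.5
   vertex 1.8 0.1 3.8
  endloop
 endfacet
 facet normal -0.056 -0.026 0.998
  outer loop
   vertex 1.5 4.6 3.9
   vertex 1.8 0.1 3.8
   vertex 3.6 3.9 4.0
  endloop
 endfacet
 facet normal 0.408 -0.906 -0.117
  outer loop
   vertex 2.2 0.5 2.1
   vertex 4.7 1.6 2.3
   vertex 1.8 0.1 3.8
  endloop
 endfacet
 facet normal 0.286 -0.501 -0.817
  outer loop
   vertex 2.2 0.5 2.1
   vertex 2.1 3.7 0.1
   vertex 4.7 1.6 2.3
  endloop
 endfacet
 facet normal -0.643 -0.698 -0.315
  outer loop
   vertex 2.2 0.5 2.1
   vertex 1.8 0.1 3.8
   vertex 0.7 1.7 2.5
  endloop
 endfacet
 facet normal -0.551 -0.455 -0.700
  outer loop
   vertex 2.2 0.5 2.1
   vertex 0.7 1.7 2.5
   vertex 2.1 3.7 0.1
  endloop
 endfacet
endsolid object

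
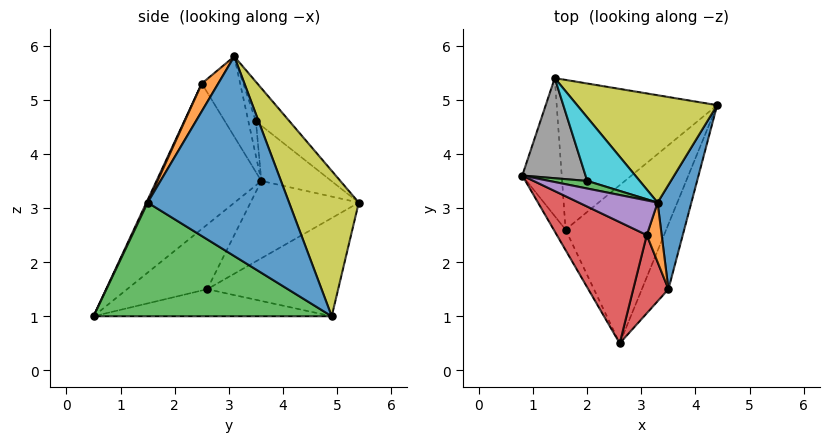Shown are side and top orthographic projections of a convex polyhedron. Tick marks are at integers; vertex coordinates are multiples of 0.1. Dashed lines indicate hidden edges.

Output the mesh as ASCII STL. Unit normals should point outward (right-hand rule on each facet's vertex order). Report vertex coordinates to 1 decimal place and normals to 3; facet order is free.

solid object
 facet normal -0.905 -0.391 -0.166
  outer loop
   vertex 1.6 2.6 1.5
   vertex 2.6 0.5 1.0
   vertex 0.8 3.6 3.5
  endloop
 endfacet
 facet normal -0.258 0.106 -0.960
  outer loop
   vertex 1.6 2.6 1.5
   vertex 4.4 4.9 1.0
   vertex 2.6 0.5 1.0
  endloop
 endfacet
 facet normal -0.675 0.021 0.738
  outer loop
   vertex 2.0 3.5 4.6
   vertex 0.8 3.6 3.5
   vertex 3.3 3.1 5.8
  endloop
 endfacet
 facet normal -0.627 -0.676 0.387
  outer loop
   vertex 3.1 2.5 5.3
   vertex 0.8 3.6 3.5
   vertex 2.6 0.5 1.0
  endloop
 endfacet
 facet normal -0.674 -0.327 0.662
  outer loop
   vertex 3.1 2.5 5.3
   vertex 3.3 3.1 5.8
   vertex 0.8 3.6 3.5
  endloop
 endfacet
 facet normal -0.874 0.192 -0.446
  outer loop
   vertex 1.4 5.4 3.1
   vertex 1.6 2.6 1.5
   vertex 0.8 3.6 3.5
  endloop
 endfacet
 facet normal -0.476 0.410 -0.778
  outer loop
   vertex 1.4 5.4 3.1
   vertex 4.4 4.9 1.0
   vertex 1.6 2.6 1.5
  endloop
 endfacet
 facet normal -0.614 0.361 0.702
  outer loop
   vertex 1.4 5.4 3.1
   vertex 0.8 3.6 3.5
   vertex 2.0 3.5 4.6
  endloop
 endfacet
 facet normal 0.417 0.816 0.401
  outer loop
   vertex 1.4 5.4 3.1
   vertex 3.3 3.1 5.8
   vertex 4.4 4.9 1.0
  endloop
 endfacet
 facet normal -0.551 0.403 0.731
  outer loop
   vertex 1.4 5.4 3.1
   vertex 2.0 3.5 4.6
   vertex 3.3 3.1 5.8
  endloop
 endfacet
 facet normal 0.974 -0.156 0.165
  outer loop
   vertex 3.5 1.5 3.1
   vertex 4.4 4.9 1.0
   vertex 3.3 3.1 5.8
  endloop
 endfacet
 facet normal 0.726 -0.567 0.390
  outer loop
   vertex 3.5 1.5 3.1
   vertex 3.3 3.1 5.8
   vertex 3.1 2.5 5.3
  endloop
 endfacet
 facet normal 0.905 -0.370 -0.211
  outer loop
   vertex 3.5 1.5 3.1
   vertex 2.6 0.5 1.0
   vertex 4.4 4.9 1.0
  endloop
 endfacet
 facet normal 0.032 -0.908 0.418
  outer loop
   vertex 3.5 1.5 3.1
   vertex 3.1 2.5 5.3
   vertex 2.6 0.5 1.0
  endloop
 endfacet
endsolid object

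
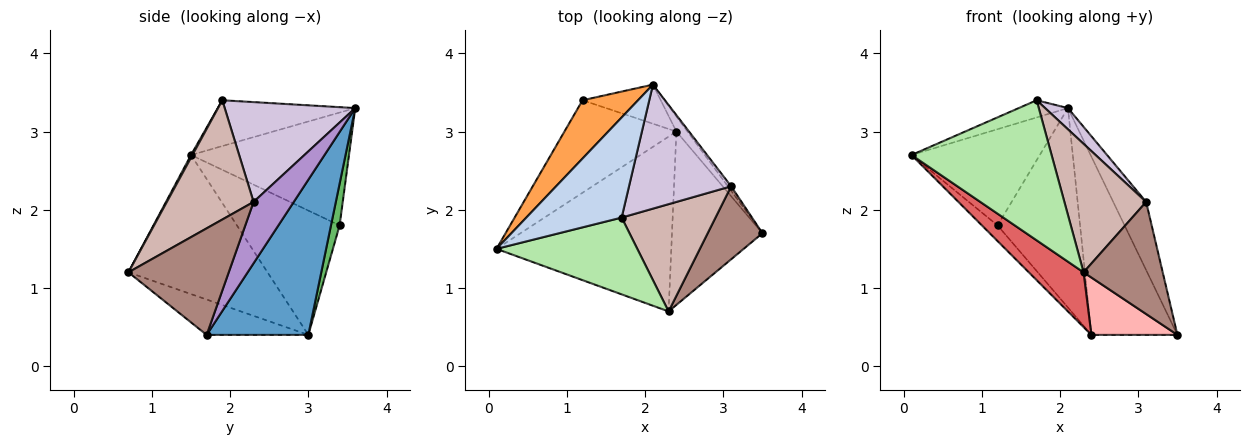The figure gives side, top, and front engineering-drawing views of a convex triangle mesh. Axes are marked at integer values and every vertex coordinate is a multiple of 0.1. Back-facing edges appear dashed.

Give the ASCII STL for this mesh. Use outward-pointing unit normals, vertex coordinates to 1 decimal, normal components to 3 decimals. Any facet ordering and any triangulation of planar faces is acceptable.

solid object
 facet normal 0.762 0.645 -0.055
  outer loop
   vertex 2.4 3.0 0.4
   vertex 2.1 3.6 3.3
   vertex 3.5 1.7 0.4
  endloop
 endfacet
 facet normal -0.428 0.153 0.891
  outer loop
   vertex 1.7 1.9 3.4
   vertex 2.1 3.6 3.3
   vertex 0.1 1.5 2.7
  endloop
 endfacet
 facet normal -0.725 0.589 0.357
  outer loop
   vertex 1.2 3.4 1.8
   vertex 0.1 1.5 2.7
   vertex 2.1 3.6 3.3
  endloop
 endfacet
 facet normal -0.738 0.112 -0.665
  outer loop
   vertex 1.2 3.4 1.8
   vertex 2.4 3.0 0.4
   vertex 0.1 1.5 2.7
  endloop
 endfacet
 facet normal 0.102 0.976 -0.191
  outer loop
   vertex 1.2 3.4 1.8
   vertex 2.1 3.6 3.3
   vertex 2.4 3.0 0.4
  endloop
 endfacet
 facet normal 0.009 -0.877 0.481
  outer loop
   vertex 2.3 0.7 1.2
   vertex 1.7 1.9 3.4
   vertex 0.1 1.5 2.7
  endloop
 endfacet
 facet normal -0.605 -0.238 -0.760
  outer loop
   vertex 2.3 0.7 1.2
   vertex 0.1 1.5 2.7
   vertex 2.4 3.0 0.4
  endloop
 endfacet
 facet normal -0.348 -0.294 -0.890
  outer loop
   vertex 2.3 0.7 1.2
   vertex 2.4 3.0 0.4
   vertex 3.5 1.7 0.4
  endloop
 endfacet
 facet normal 0.773 0.633 -0.042
  outer loop
   vertex 3.1 2.3 2.1
   vertex 3.5 1.7 0.4
   vertex 2.1 3.6 3.3
  endloop
 endfacet
 facet normal 0.694 -0.122 0.710
  outer loop
   vertex 3.1 2.3 2.1
   vertex 2.1 3.6 3.3
   vertex 1.7 1.9 3.4
  endloop
 endfacet
 facet normal 0.728 -0.574 0.374
  outer loop
   vertex 3.1 2.3 2.1
   vertex 2.3 0.7 1.2
   vertex 3.5 1.7 0.4
  endloop
 endfacet
 facet normal 0.631 -0.595 0.497
  outer loop
   vertex 3.1 2.3 2.1
   vertex 1.7 1.9 3.4
   vertex 2.3 0.7 1.2
  endloop
 endfacet
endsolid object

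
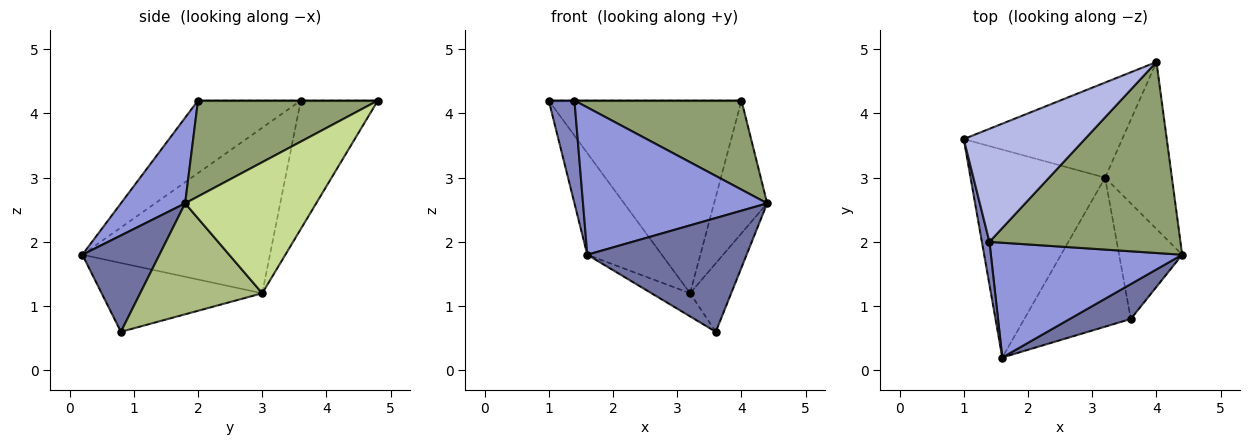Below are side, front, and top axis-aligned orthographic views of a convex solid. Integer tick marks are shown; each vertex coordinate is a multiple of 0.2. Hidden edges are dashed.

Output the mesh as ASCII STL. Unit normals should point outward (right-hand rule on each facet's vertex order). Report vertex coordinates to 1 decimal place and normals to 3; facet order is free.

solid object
 facet normal 0.420 -0.868 0.266
  outer loop
   vertex 3.6 0.8 0.6
   vertex 4.4 1.8 2.6
   vertex 1.6 0.2 1.8
  endloop
 endfacet
 facet normal -0.965 -0.241 0.101
  outer loop
   vertex 1.4 2.0 4.2
   vertex 1.0 3.6 4.2
   vertex 1.6 0.2 1.8
  endloop
 endfacet
 facet normal 0.265 -0.761 0.593
  outer loop
   vertex 1.4 2.0 4.2
   vertex 1.6 0.2 1.8
   vertex 4.4 1.8 2.6
  endloop
 endfacet
 facet normal 0.000 0.000 1.000
  outer loop
   vertex 1.4 2.0 4.2
   vertex 4.0 4.8 4.2
   vertex 1.0 3.6 4.2
  endloop
 endfacet
 facet normal 0.414 -0.385 0.825
  outer loop
   vertex 1.4 2.0 4.2
   vertex 4.4 1.8 2.6
   vertex 4.0 4.8 4.2
  endloop
 endfacet
 facet normal 0.834 0.281 -0.474
  outer loop
   vertex 3.2 3.0 1.2
   vertex 4.4 1.8 2.6
   vertex 3.6 0.8 0.6
  endloop
 endfacet
 facet normal 0.838 0.340 -0.427
  outer loop
   vertex 3.2 3.0 1.2
   vertex 4.0 4.8 4.2
   vertex 4.4 1.8 2.6
  endloop
 endfacet
 facet normal -0.338 0.844 -0.416
  outer loop
   vertex 3.2 3.0 1.2
   vertex 1.0 3.6 4.2
   vertex 4.0 4.8 4.2
  endloop
 endfacet
 facet normal -0.742 0.295 -0.603
  outer loop
   vertex 3.2 3.0 1.2
   vertex 1.6 0.2 1.8
   vertex 1.0 3.6 4.2
  endloop
 endfacet
 facet normal -0.538 0.129 -0.833
  outer loop
   vertex 3.2 3.0 1.2
   vertex 3.6 0.8 0.6
   vertex 1.6 0.2 1.8
  endloop
 endfacet
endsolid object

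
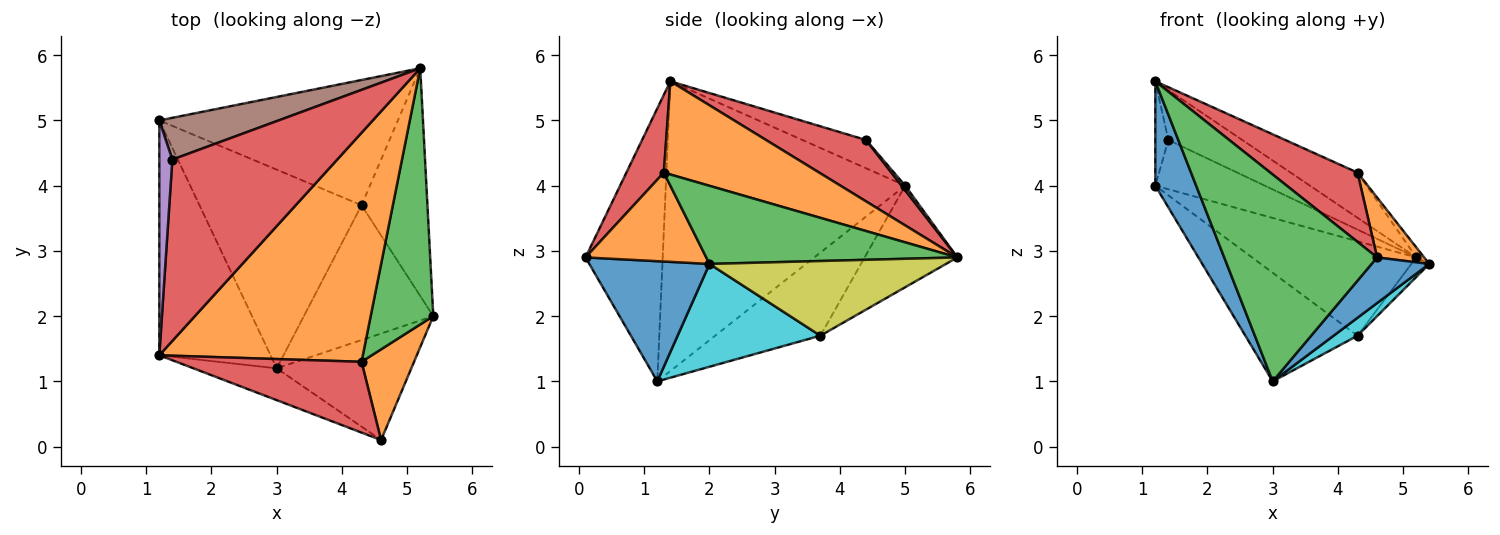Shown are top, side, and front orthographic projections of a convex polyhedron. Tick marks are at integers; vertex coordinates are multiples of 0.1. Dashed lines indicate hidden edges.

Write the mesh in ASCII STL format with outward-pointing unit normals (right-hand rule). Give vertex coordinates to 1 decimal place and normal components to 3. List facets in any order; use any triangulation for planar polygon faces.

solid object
 facet normal -0.922 -0.157 -0.354
  outer loop
   vertex 1.2 5.0 4.0
   vertex 3.0 1.2 1.0
   vertex 1.2 1.4 5.6
  endloop
 endfacet
 facet normal 0.410 0.177 0.895
  outer loop
   vertex 4.3 1.3 4.2
   vertex 5.2 5.8 2.9
   vertex 1.2 1.4 5.6
  endloop
 endfacet
 facet normal 0.780 0.025 0.625
  outer loop
   vertex 4.3 1.3 4.2
   vertex 5.4 2.0 2.8
   vertex 5.2 5.8 2.9
  endloop
 endfacet
 facet normal 0.338 0.250 0.907
  outer loop
   vertex 1.4 4.4 4.7
   vertex 1.2 1.4 5.6
   vertex 5.2 5.8 2.9
  endloop
 endfacet
 facet normal -0.893 0.183 0.412
  outer loop
   vertex 1.4 4.4 4.7
   vertex 1.2 5.0 4.0
   vertex 1.2 1.4 5.6
  endloop
 endfacet
 facet normal 0.025 0.763 0.646
  outer loop
   vertex 1.4 4.4 4.7
   vertex 5.2 5.8 2.9
   vertex 1.2 5.0 4.0
  endloop
 endfacet
 facet normal -0.322 0.570 -0.756
  outer loop
   vertex 4.3 3.7 1.7
   vertex 1.2 5.0 4.0
   vertex 5.2 5.8 2.9
  endloop
 endfacet
 facet normal -0.410 0.437 -0.800
  outer loop
   vertex 4.3 3.7 1.7
   vertex 3.0 1.2 1.0
   vertex 1.2 5.0 4.0
  endloop
 endfacet
 facet normal 0.748 0.057 -0.661
  outer loop
   vertex 4.3 3.7 1.7
   vertex 5.2 5.8 2.9
   vertex 5.4 2.0 2.8
  endloop
 endfacet
 facet normal 0.619 -0.104 -0.779
  outer loop
   vertex 4.3 3.7 1.7
   vertex 5.4 2.0 2.8
   vertex 3.0 1.2 1.0
  endloop
 endfacet
 facet normal 0.634 -0.305 -0.711
  outer loop
   vertex 4.6 0.1 2.9
   vertex 3.0 1.2 1.0
   vertex 5.4 2.0 2.8
  endloop
 endfacet
 facet normal 0.816 -0.318 0.482
  outer loop
   vertex 4.6 0.1 2.9
   vertex 5.4 2.0 2.8
   vertex 4.3 1.3 4.2
  endloop
 endfacet
 facet normal -0.446 -0.884 -0.136
  outer loop
   vertex 4.6 0.1 2.9
   vertex 1.2 1.4 5.6
   vertex 3.0 1.2 1.0
  endloop
 endfacet
 facet normal 0.288 -0.670 0.685
  outer loop
   vertex 4.6 0.1 2.9
   vertex 4.3 1.3 4.2
   vertex 1.2 1.4 5.6
  endloop
 endfacet
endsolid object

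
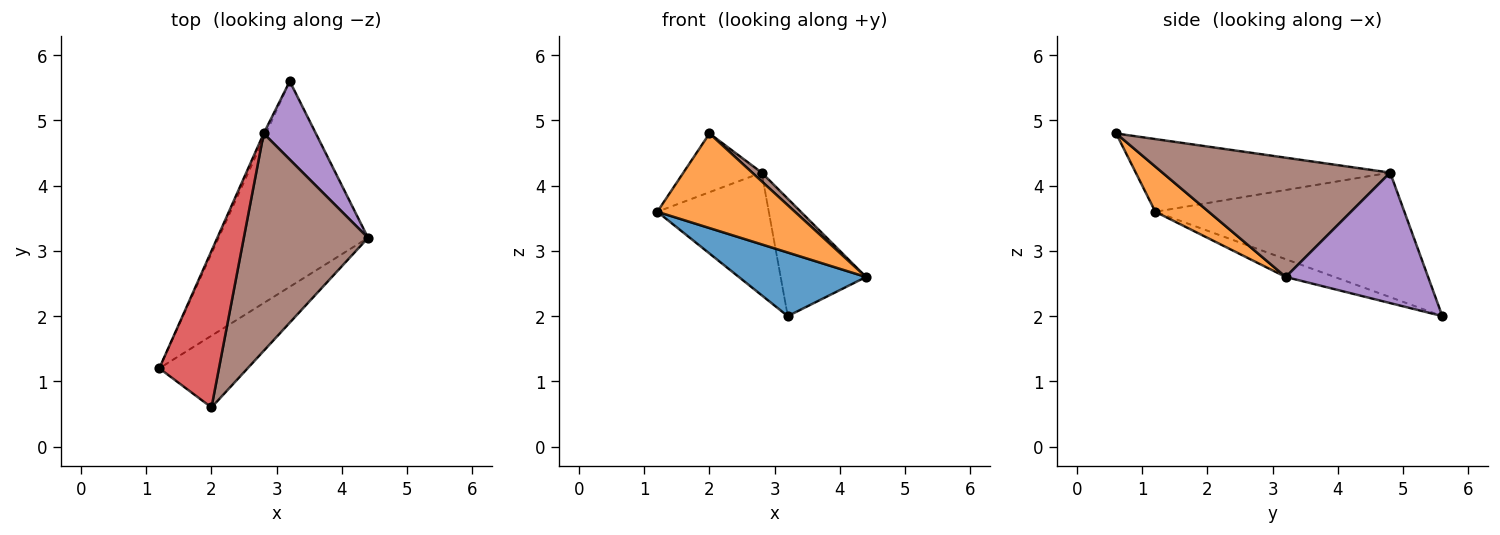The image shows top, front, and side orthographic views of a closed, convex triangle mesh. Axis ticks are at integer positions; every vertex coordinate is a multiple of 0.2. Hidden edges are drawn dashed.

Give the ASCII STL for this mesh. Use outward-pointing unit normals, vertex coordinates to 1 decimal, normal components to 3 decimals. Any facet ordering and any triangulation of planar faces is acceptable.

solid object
 facet normal -0.113 -0.294 -0.949
  outer loop
   vertex 3.2 5.6 2.0
   vertex 4.4 3.2 2.6
   vertex 1.2 1.2 3.6
  endloop
 endfacet
 facet normal 0.295 -0.761 -0.577
  outer loop
   vertex 2.0 0.6 4.8
   vertex 1.2 1.2 3.6
   vertex 4.4 3.2 2.6
  endloop
 endfacet
 facet normal -0.913 0.408 -0.017
  outer loop
   vertex 2.8 4.8 4.2
   vertex 3.2 5.6 2.0
   vertex 1.2 1.2 3.6
  endloop
 endfacet
 facet normal -0.752 0.231 0.617
  outer loop
   vertex 2.8 4.8 4.2
   vertex 1.2 1.2 3.6
   vertex 2.0 0.6 4.8
  endloop
 endfacet
 facet normal 0.811 0.487 0.324
  outer loop
   vertex 2.8 4.8 4.2
   vertex 4.4 3.2 2.6
   vertex 3.2 5.6 2.0
  endloop
 endfacet
 facet normal 0.692 -0.029 0.721
  outer loop
   vertex 2.8 4.8 4.2
   vertex 2.0 0.6 4.8
   vertex 4.4 3.2 2.6
  endloop
 endfacet
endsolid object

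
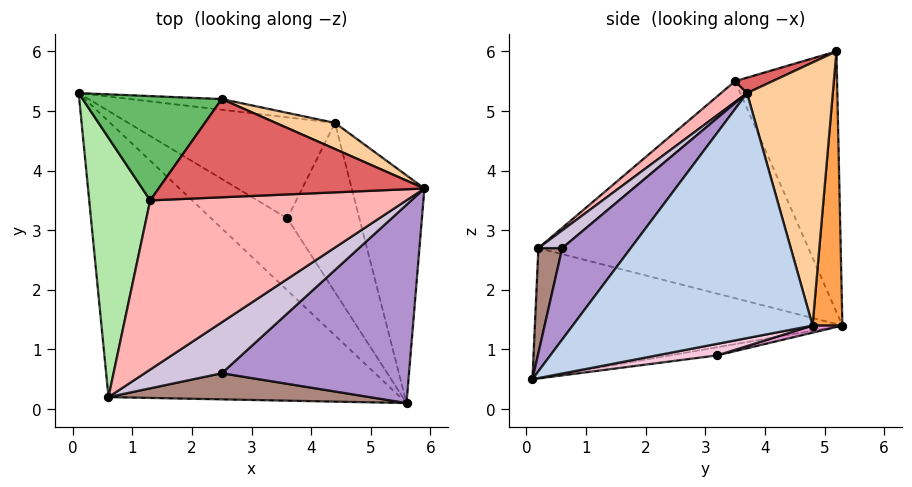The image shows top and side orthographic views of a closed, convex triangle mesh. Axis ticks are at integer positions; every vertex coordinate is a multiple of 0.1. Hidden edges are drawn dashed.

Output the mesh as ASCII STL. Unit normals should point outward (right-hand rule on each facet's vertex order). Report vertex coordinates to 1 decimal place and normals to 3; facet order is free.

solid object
 facet normal -0.393 -0.263 -0.881
  outer loop
   vertex 0.6 0.2 2.7
   vertex 0.1 5.3 1.4
   vertex 5.6 0.1 0.5
  endloop
 endfacet
 facet normal 0.918 0.287 -0.272
  outer loop
   vertex 4.4 4.8 1.4
   vertex 5.9 3.7 5.3
   vertex 5.6 0.1 0.5
  endloop
 endfacet
 facet normal 0.115 0.993 -0.039
  outer loop
   vertex 4.4 4.8 1.4
   vertex 0.1 5.3 1.4
   vertex 2.5 5.2 6.0
  endloop
 endfacet
 facet normal 0.418 0.904 0.094
  outer loop
   vertex 4.4 4.8 1.4
   vertex 2.5 5.2 6.0
   vertex 5.9 3.7 5.3
  endloop
 endfacet
 facet normal -0.794 0.436 0.424
  outer loop
   vertex 1.3 3.5 5.5
   vertex 2.5 5.2 6.0
   vertex 0.1 5.3 1.4
  endloop
 endfacet
 facet normal -0.962 -0.025 0.271
  outer loop
   vertex 1.3 3.5 5.5
   vertex 0.1 5.3 1.4
   vertex 0.6 0.2 2.7
  endloop
 endfacet
 facet normal 0.055 -0.317 0.947
  outer loop
   vertex 1.3 3.5 5.5
   vertex 5.9 3.7 5.3
   vertex 2.5 5.2 6.0
  endloop
 endfacet
 facet normal 0.061 -0.653 0.755
  outer loop
   vertex 1.3 3.5 5.5
   vertex 0.6 0.2 2.7
   vertex 5.9 3.7 5.3
  endloop
 endfacet
 facet normal 0.276 -0.777 0.566
  outer loop
   vertex 2.5 0.6 2.7
   vertex 5.6 0.1 0.5
   vertex 5.9 3.7 5.3
  endloop
 endfacet
 facet normal 0.153 -0.728 0.668
  outer loop
   vertex 2.5 0.6 2.7
   vertex 5.9 3.7 5.3
   vertex 0.6 0.2 2.7
  endloop
 endfacet
 facet normal 0.183 -0.871 0.456
  outer loop
   vertex 2.5 0.6 2.7
   vertex 0.6 0.2 2.7
   vertex 5.6 0.1 0.5
  endloop
 endfacet
 facet normal -0.106 0.060 -0.993
  outer loop
   vertex 3.6 3.2 0.9
   vertex 5.6 0.1 0.5
   vertex 0.1 5.3 1.4
  endloop
 endfacet
 facet normal 0.033 0.283 -0.959
  outer loop
   vertex 3.6 3.2 0.9
   vertex 0.1 5.3 1.4
   vertex 4.4 4.8 1.4
  endloop
 endfacet
 facet normal 0.154 0.224 -0.962
  outer loop
   vertex 3.6 3.2 0.9
   vertex 4.4 4.8 1.4
   vertex 5.6 0.1 0.5
  endloop
 endfacet
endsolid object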